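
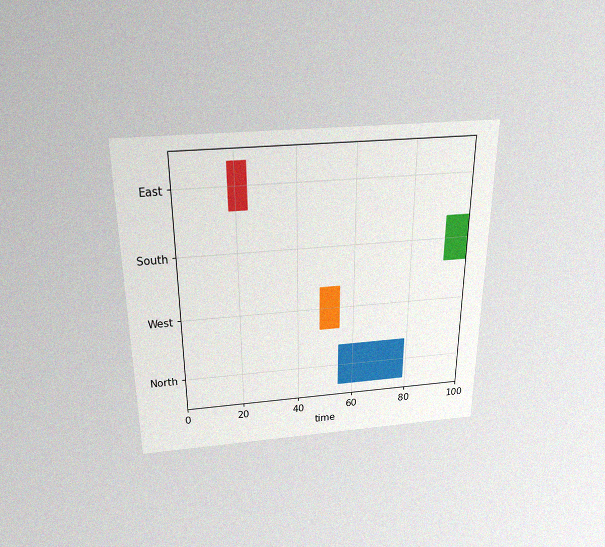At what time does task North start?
The chart is viewed slightly from above, with some photo noise. The North bar begins at t=55.

55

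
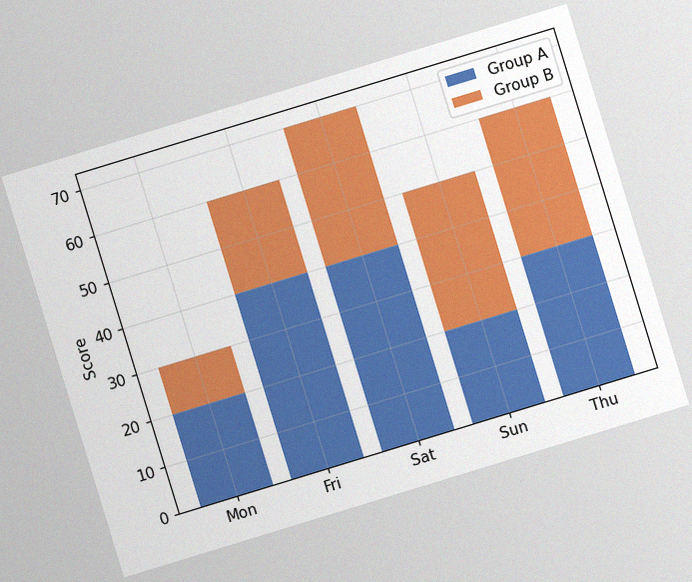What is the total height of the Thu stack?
60

The chart is tilted about 17° counter-clockwise, with some photo noise. The Thu stack's top reaches 60 on the y-axis.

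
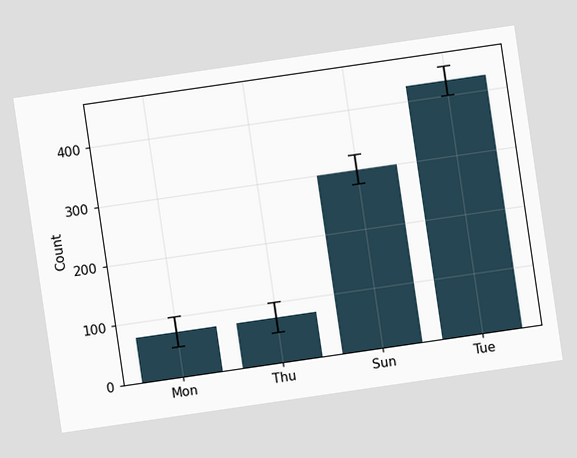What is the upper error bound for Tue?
The chart is tilted about 8° counter-clockwise. The Tue bar's upper whisker reaches 450.

450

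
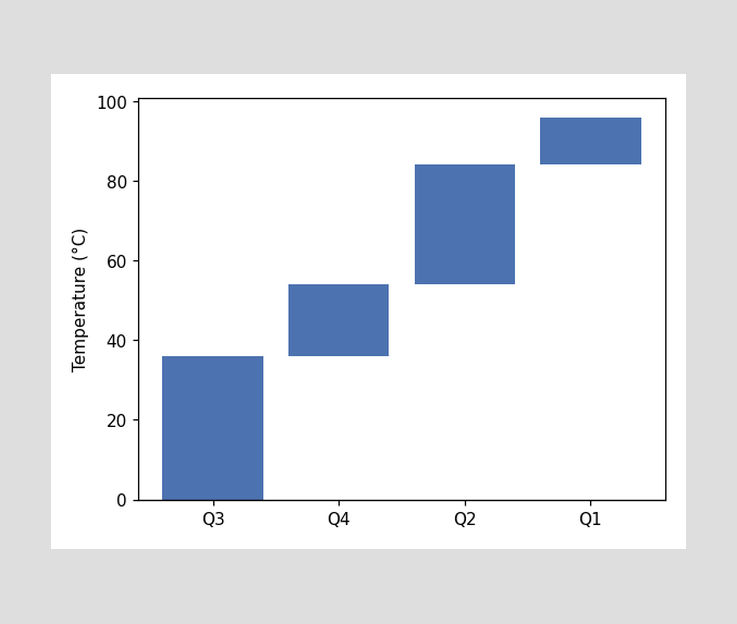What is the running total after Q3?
36°C

After Q3 the running total reaches 36°C.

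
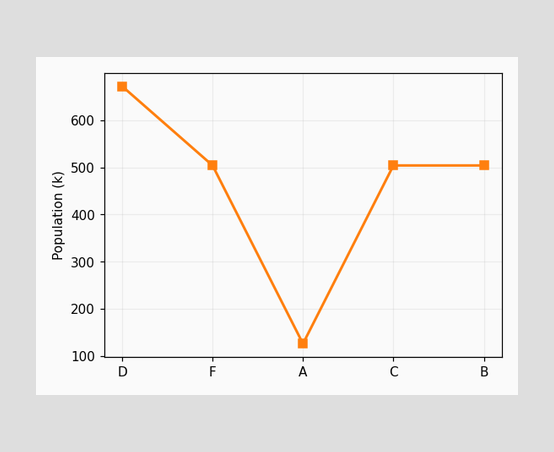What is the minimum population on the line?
126k

The lowest point is at A, and reading across to the y-axis gives 126k.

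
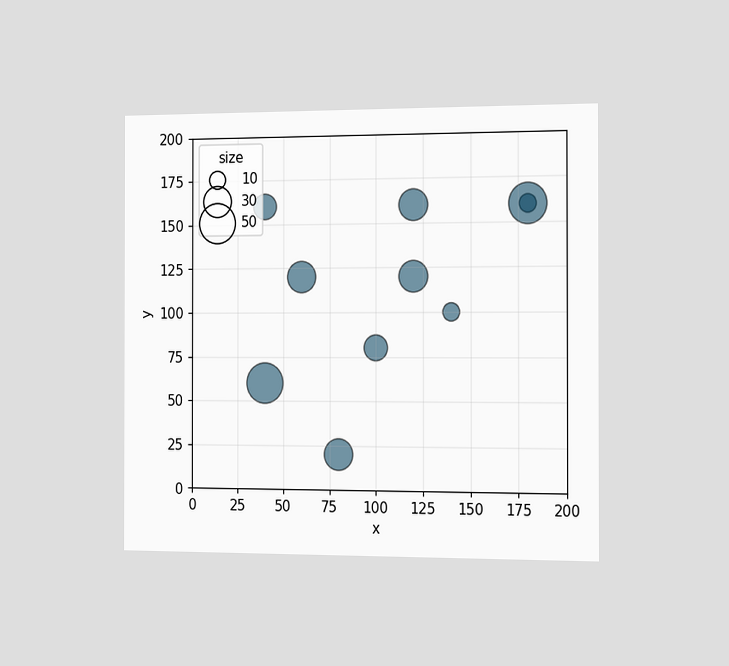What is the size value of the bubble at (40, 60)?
50

The chart is viewed slightly from the right. Matching the bubble at (40, 60) against the size legend gives 50.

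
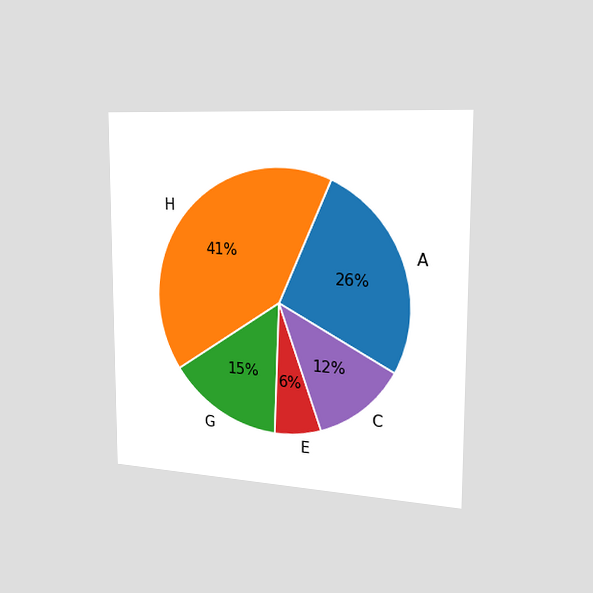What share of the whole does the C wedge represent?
12%

The chart is viewed slightly from the right. The C slice takes up 12% of the pie.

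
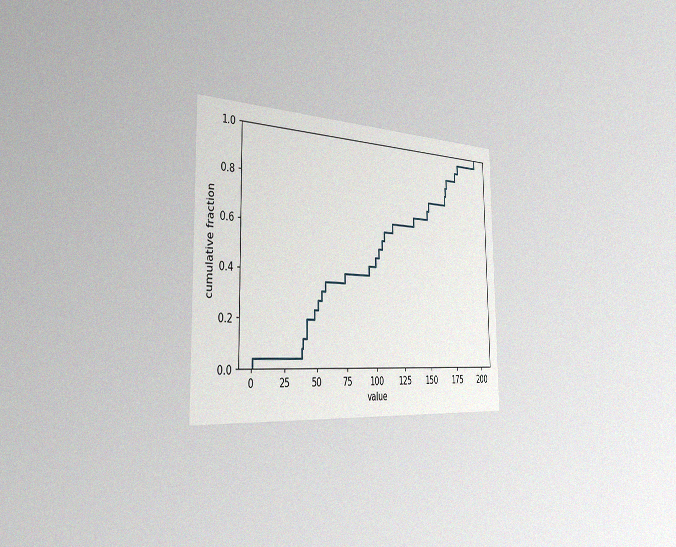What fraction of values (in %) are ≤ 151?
The chart is viewed slightly from the left, with some photo noise. At x=151 the ECDF step is at 76%.

76%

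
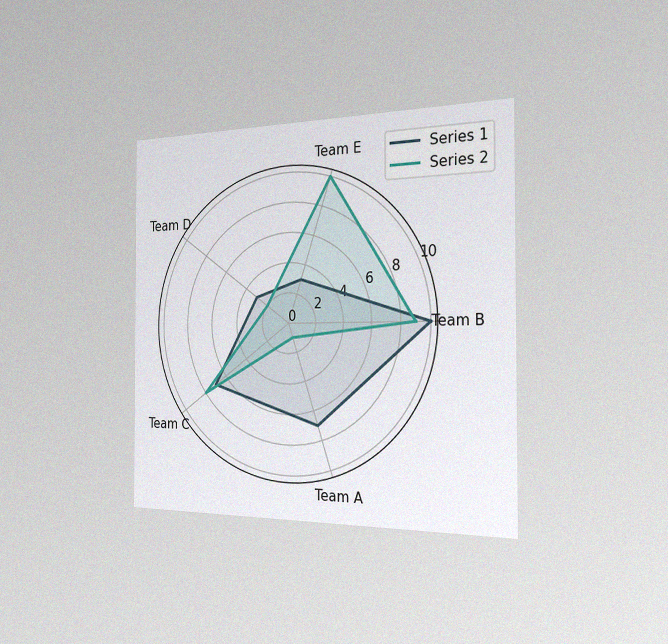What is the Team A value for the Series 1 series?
The chart is viewed slightly from the right, with some photo noise. On the Team A axis, Series 1 reaches 7.

7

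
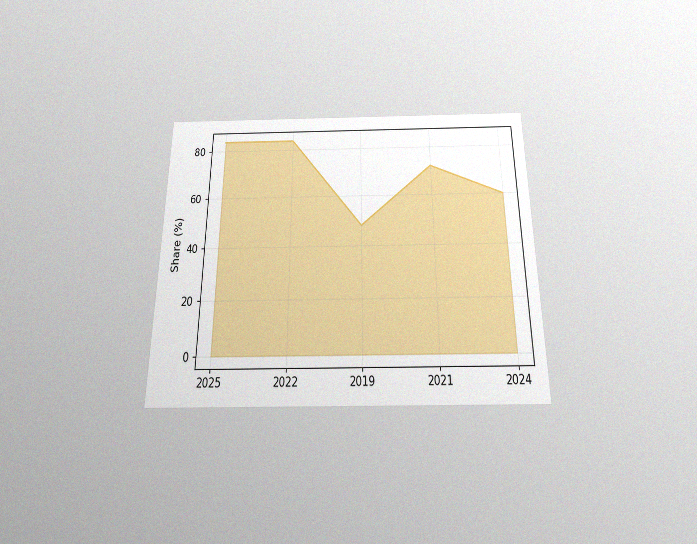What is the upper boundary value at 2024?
60%

The chart is viewed slightly from below, with some photo noise. At 2024 the upper boundary is at 60%.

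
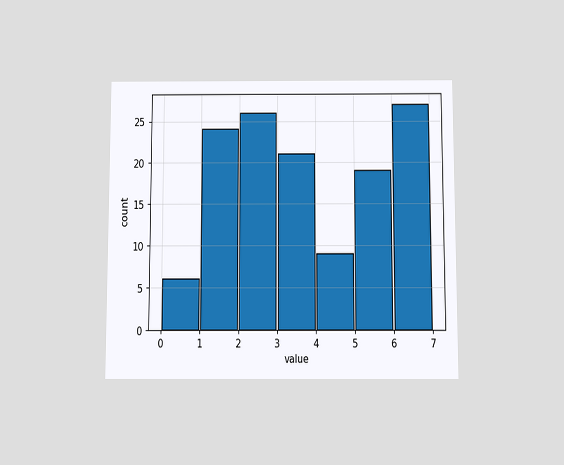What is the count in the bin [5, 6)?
19

The chart is viewed slightly from below. The [5, 6) bin has height 19.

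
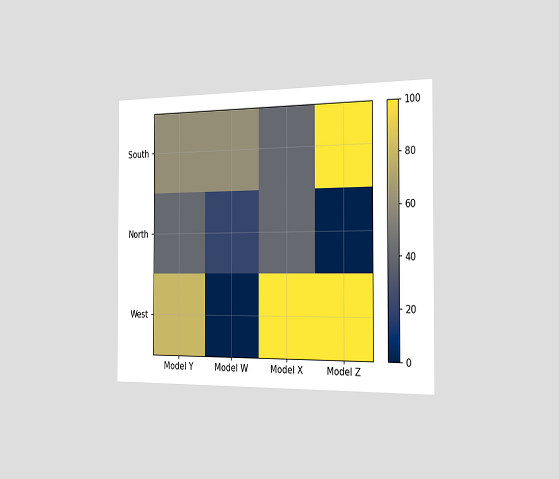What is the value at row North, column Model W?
20

The chart is viewed slightly from the right. Matching cell (North, Model W) against the colorbar gives 20.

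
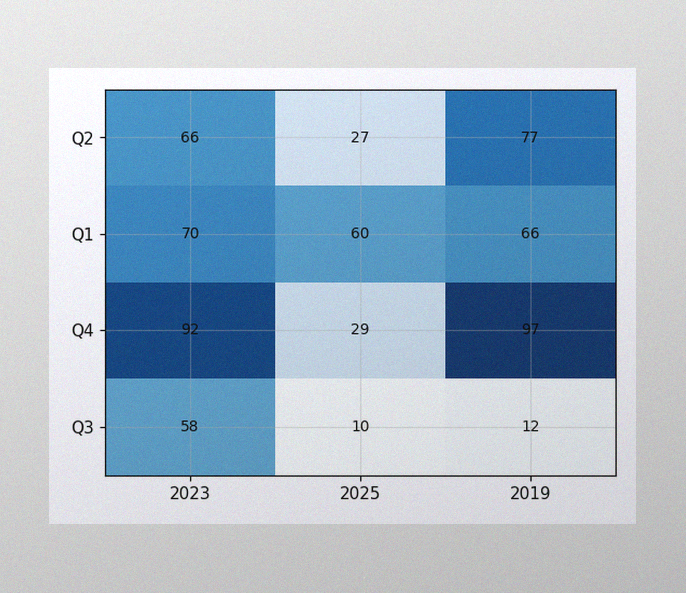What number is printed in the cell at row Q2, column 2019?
The image has some photo noise and uneven lighting. The (Q2, 2019) cell reads 77.

77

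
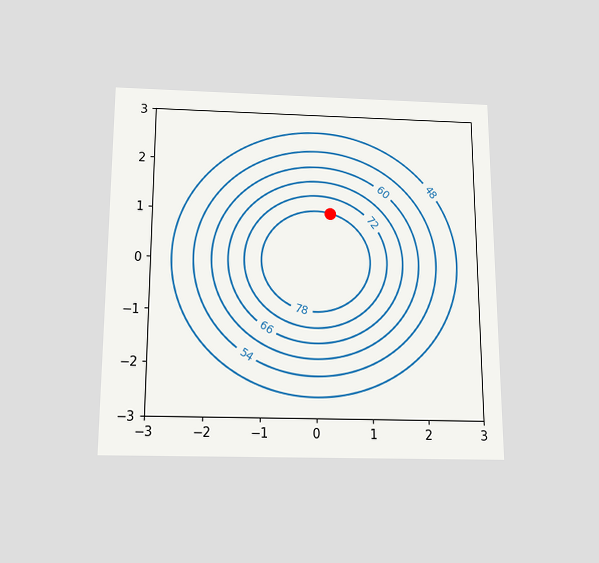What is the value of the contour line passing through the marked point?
78

The chart is viewed slightly from below. The marked point sits on the contour labelled 78.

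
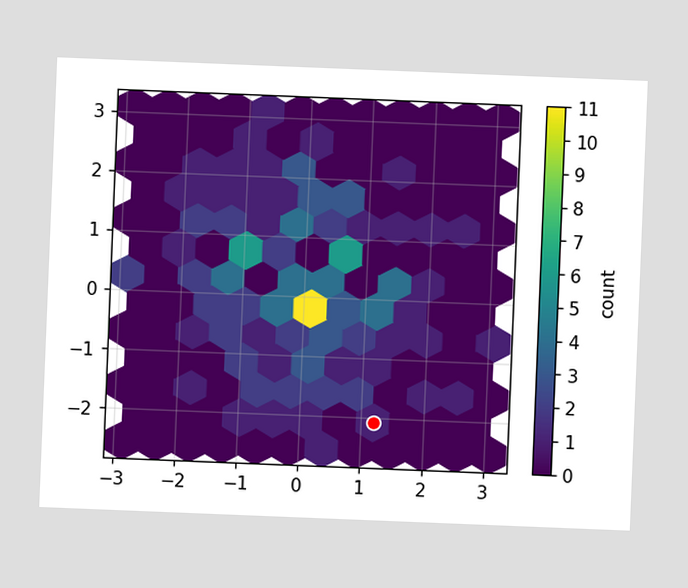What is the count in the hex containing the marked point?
1

The chart is tilted about 2° clockwise. The marked hex reads 1 on the colorbar.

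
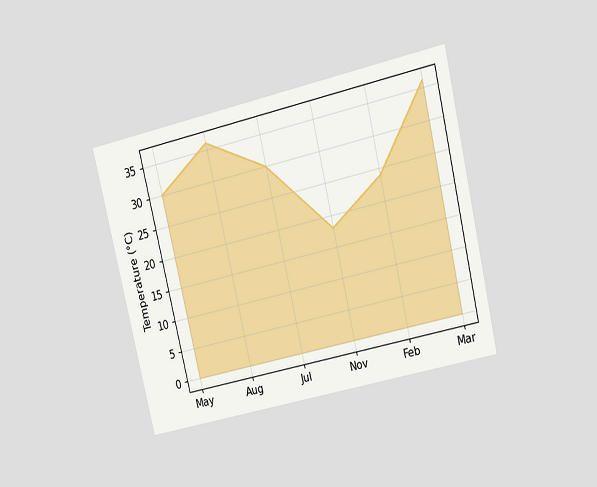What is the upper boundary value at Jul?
The chart is tilted about 13° counter-clockwise and viewed at a slight angle. At Jul the upper boundary is at 30°C.

30°C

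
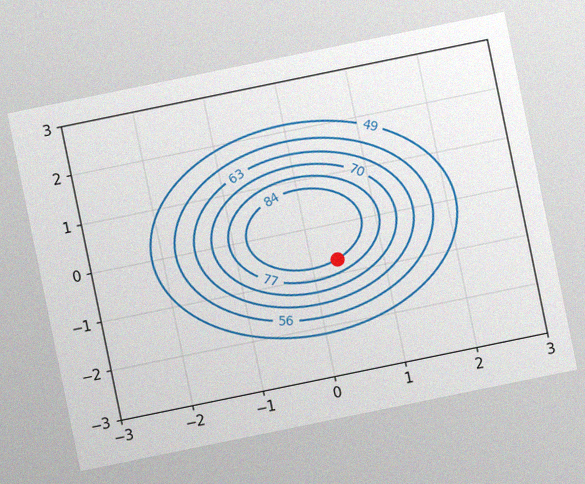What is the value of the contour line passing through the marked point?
84

The chart is tilted about 12° counter-clockwise, with some photo noise. The marked point sits on the contour labelled 84.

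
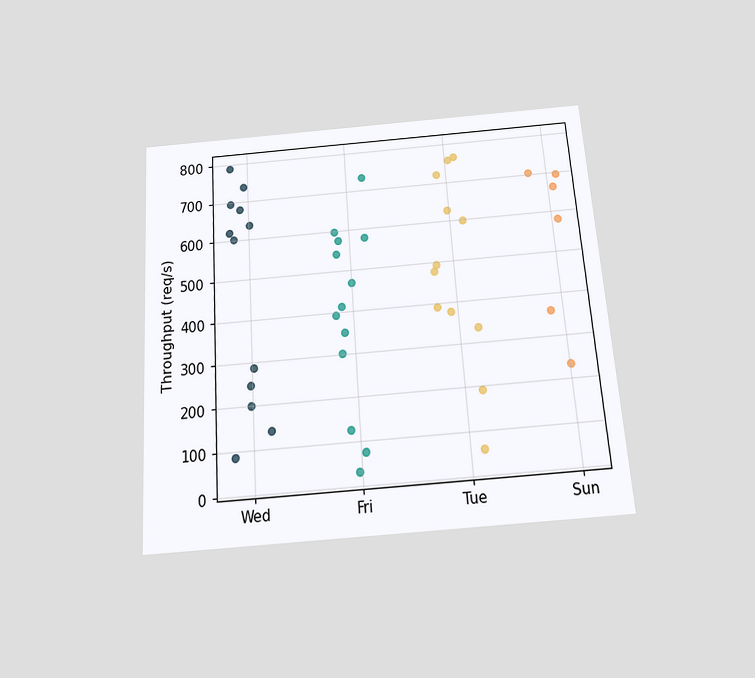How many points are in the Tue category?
The chart is tilted about 4° counter-clockwise and viewed slightly from below. Counting the markers in the Tue column gives 12.

12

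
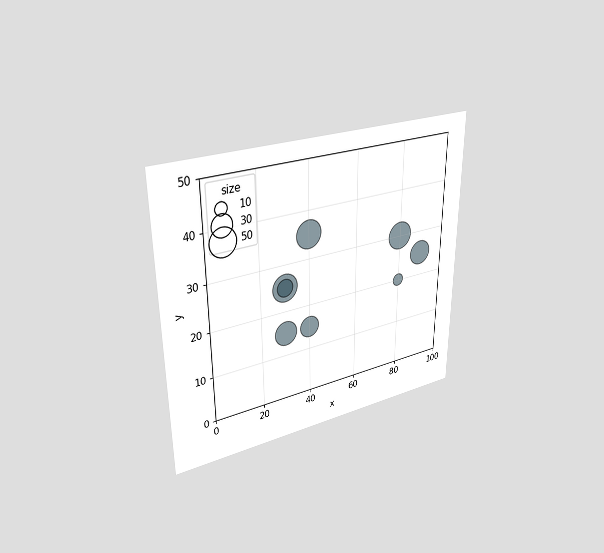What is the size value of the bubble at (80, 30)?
50

The chart is viewed at a slight angle. Matching the bubble at (80, 30) against the size legend gives 50.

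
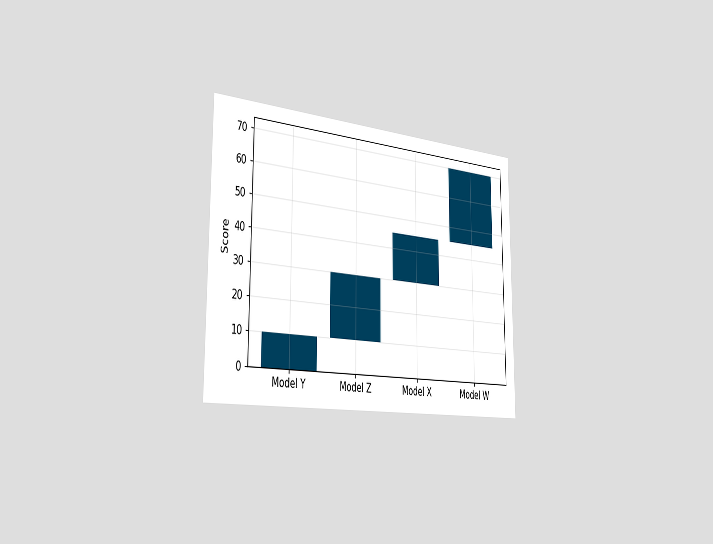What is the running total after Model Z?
30

The chart is viewed slightly from the left. After Model Z the running total reaches 30.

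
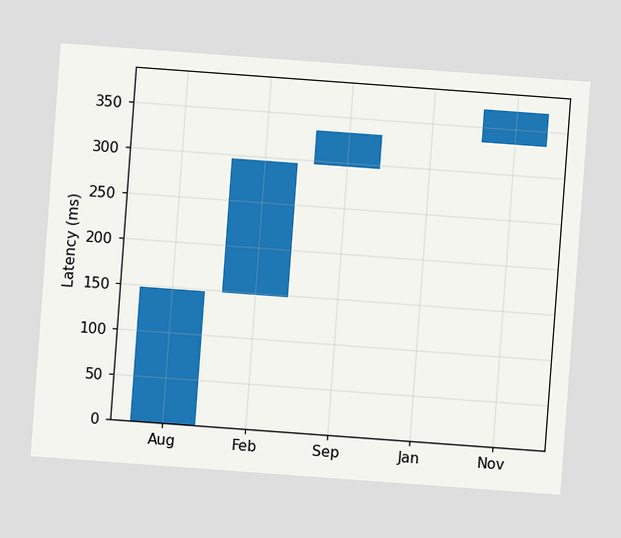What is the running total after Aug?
148ms

The chart is tilted about 4° clockwise. After Aug the running total reaches 148ms.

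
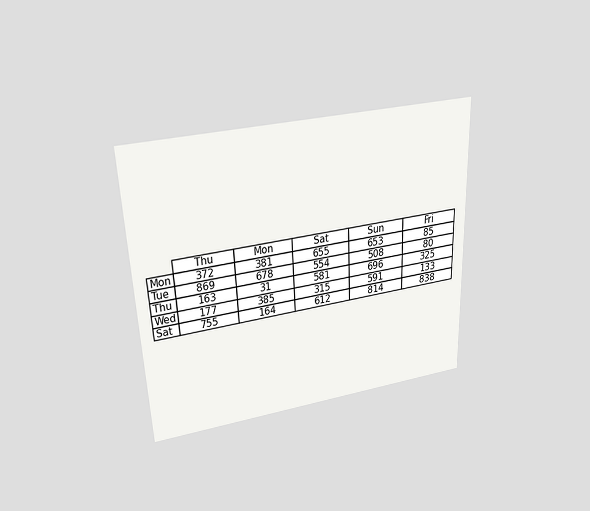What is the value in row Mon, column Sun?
653

The chart is tilted about 2° counter-clockwise and viewed slightly from above. The (Mon, Sun) cell reads 653.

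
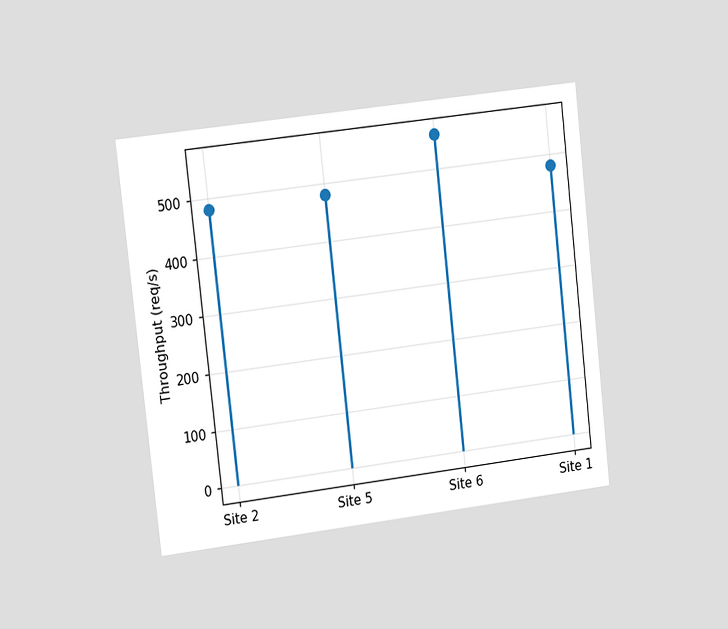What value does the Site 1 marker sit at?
480req/s

The chart is tilted about 6° counter-clockwise and viewed slightly from the left. The Site 1 marker sits at 480req/s.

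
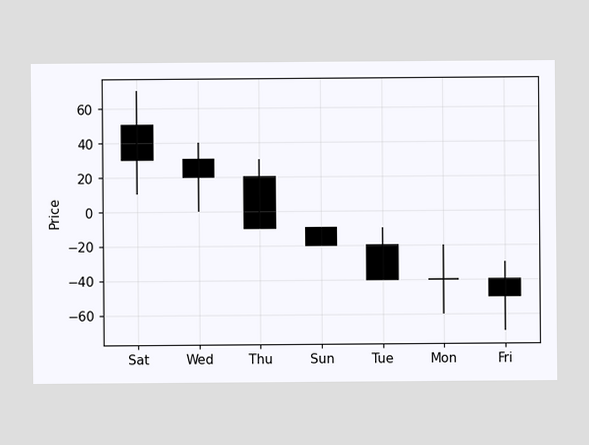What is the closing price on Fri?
The Fri candle closes at -50.

-50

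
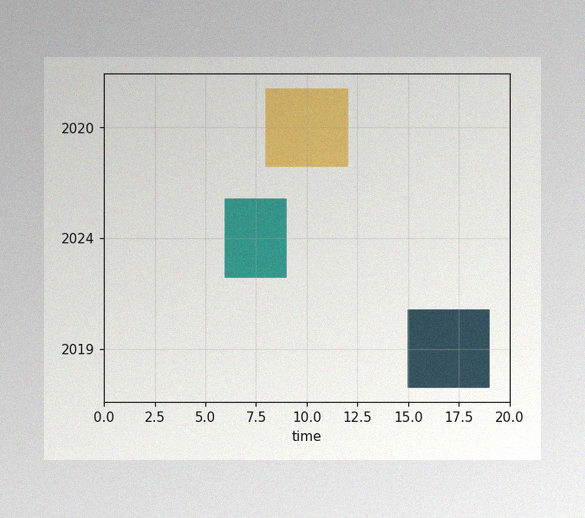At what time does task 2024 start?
6

The image has some photo noise and uneven lighting. The 2024 bar begins at t=6.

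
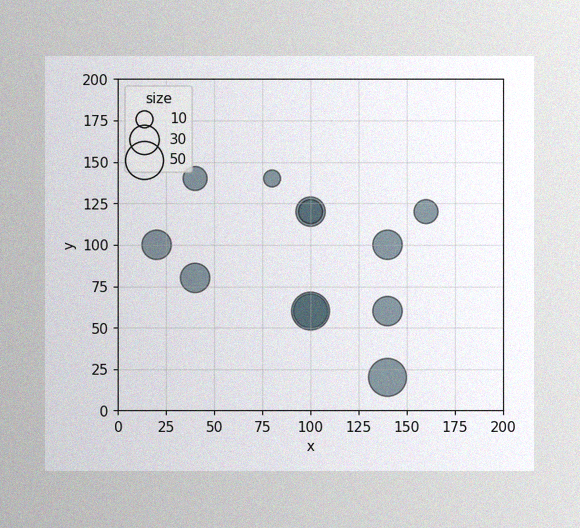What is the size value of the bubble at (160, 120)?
20

The image has some photo noise and uneven lighting. Matching the bubble at (160, 120) against the size legend gives 20.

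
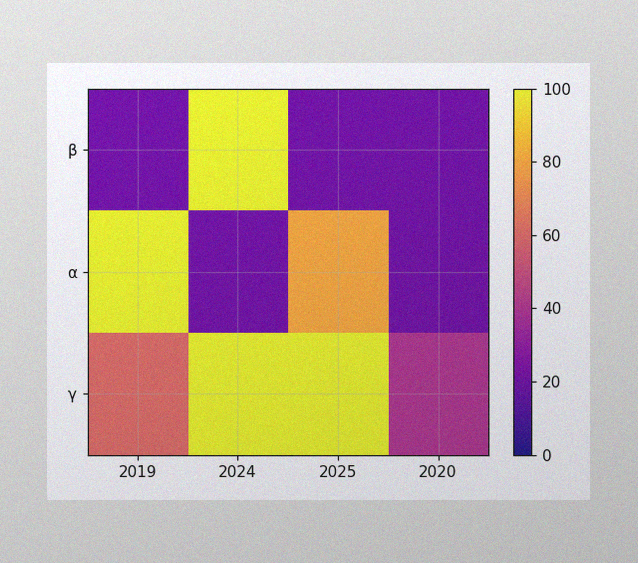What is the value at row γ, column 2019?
60

The image has some photo noise and uneven lighting. Matching cell (γ, 2019) against the colorbar gives 60.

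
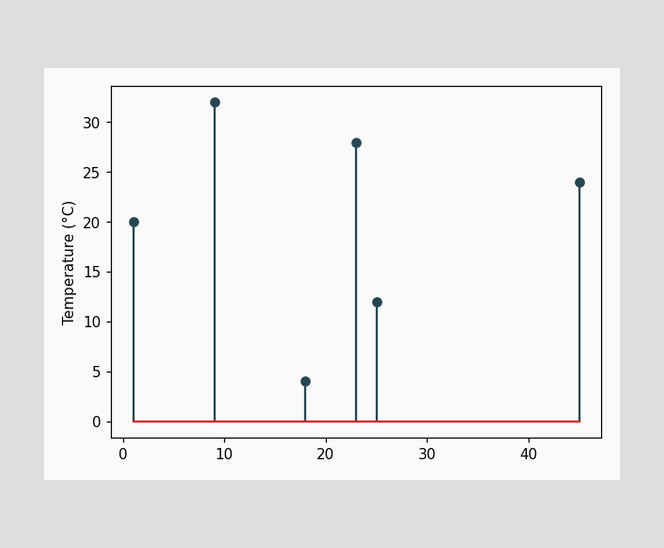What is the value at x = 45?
The stem at x=45 reaches 24°C.

24°C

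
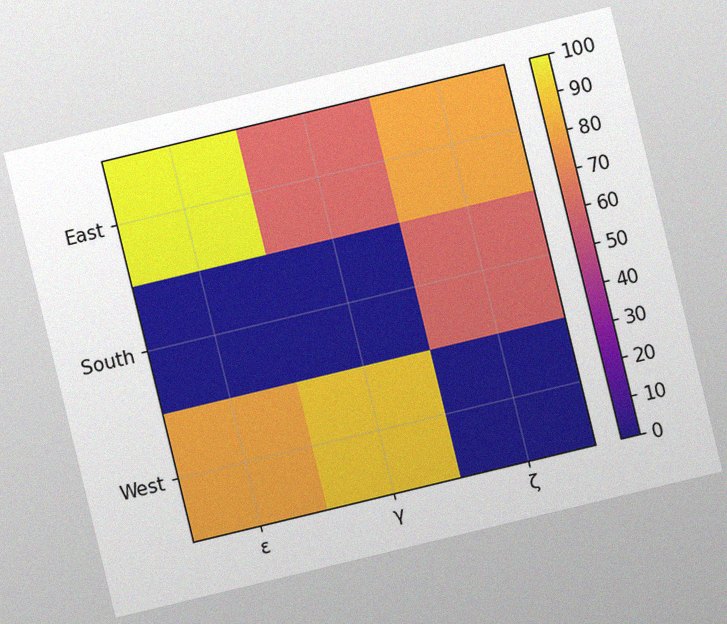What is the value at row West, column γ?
The chart is tilted about 14° counter-clockwise, with some photo noise. Matching cell (West, γ) against the colorbar gives 90.

90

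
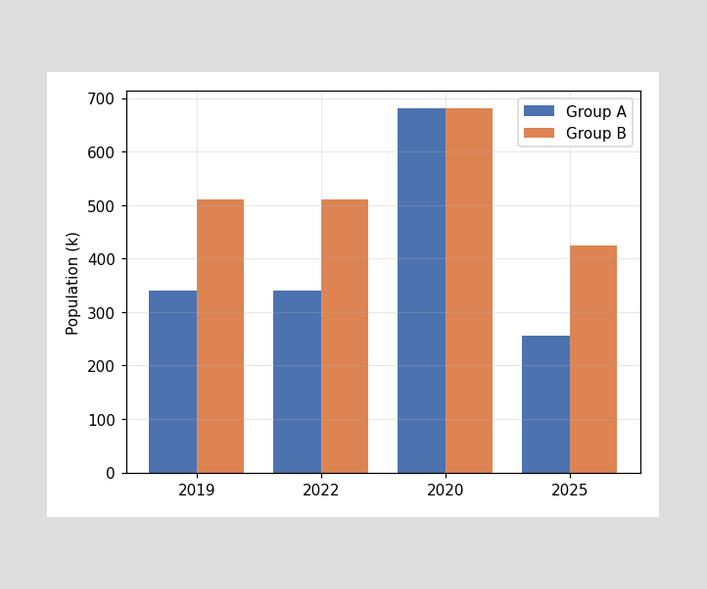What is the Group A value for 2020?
680k

The Group A bar at 2020 reaches 680k on the y-axis.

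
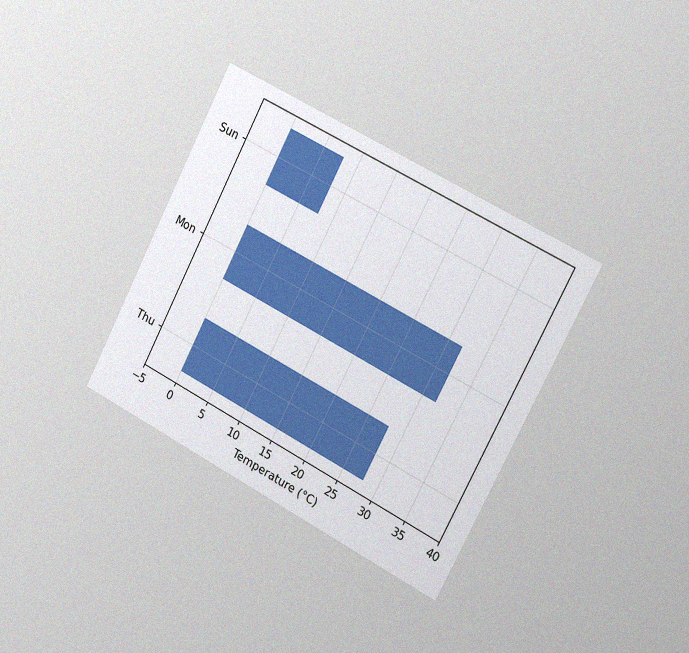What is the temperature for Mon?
The chart is tilted about 27° clockwise and viewed slightly from the right, with some photo noise. Reading along the chart's x-axis, the Mon bar reaches 32°C.

32°C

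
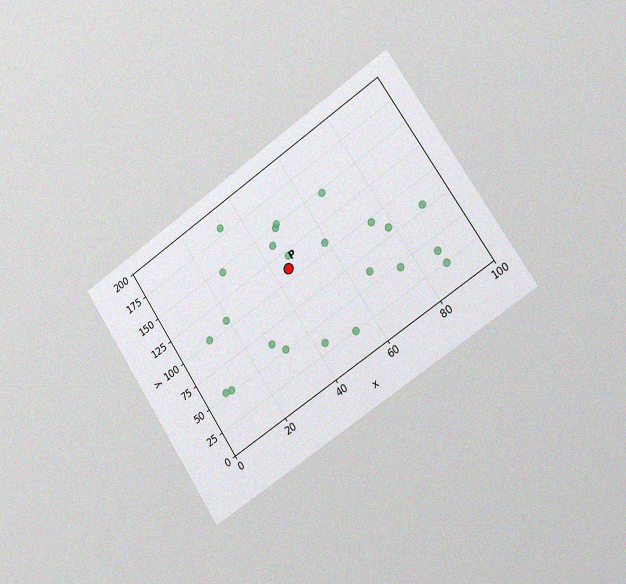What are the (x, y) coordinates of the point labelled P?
The chart is tilted about 33° counter-clockwise and viewed slightly from the right, with some photo noise. Following the gridlines from P to each axis, P sits at (45, 110).

(45, 110)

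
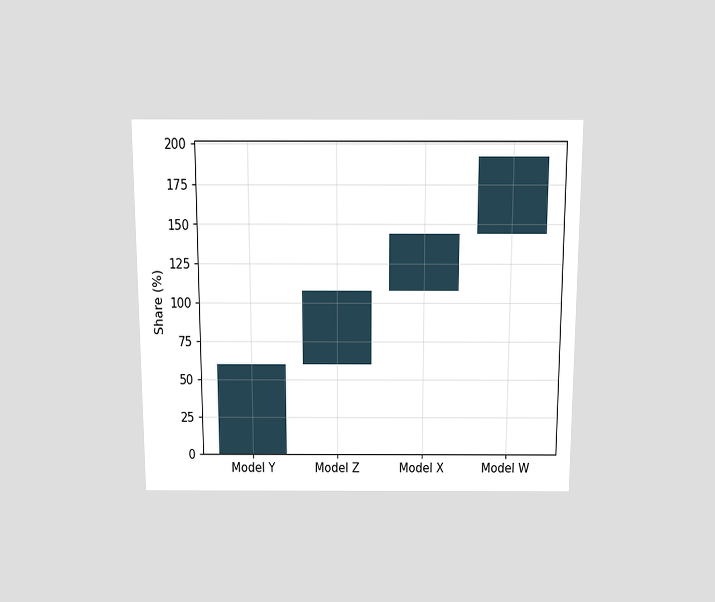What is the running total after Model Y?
60%

The chart is viewed slightly from above. After Model Y the running total reaches 60%.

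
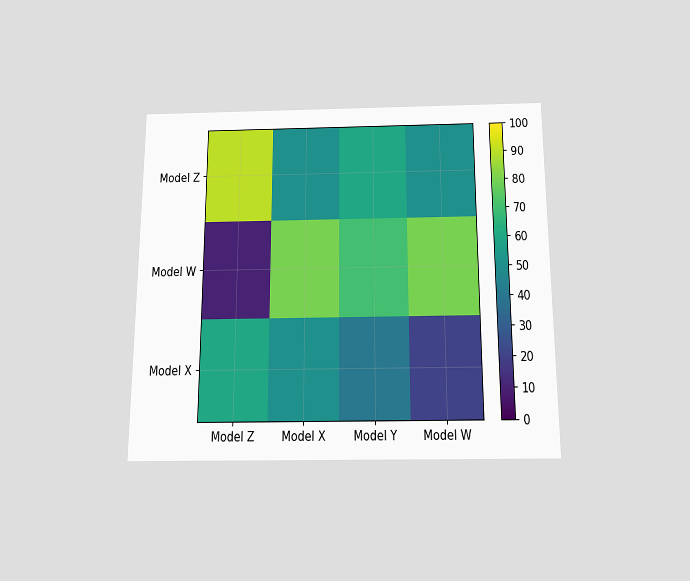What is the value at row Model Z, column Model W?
The chart is viewed slightly from below. Matching cell (Model Z, Model W) against the colorbar gives 50.

50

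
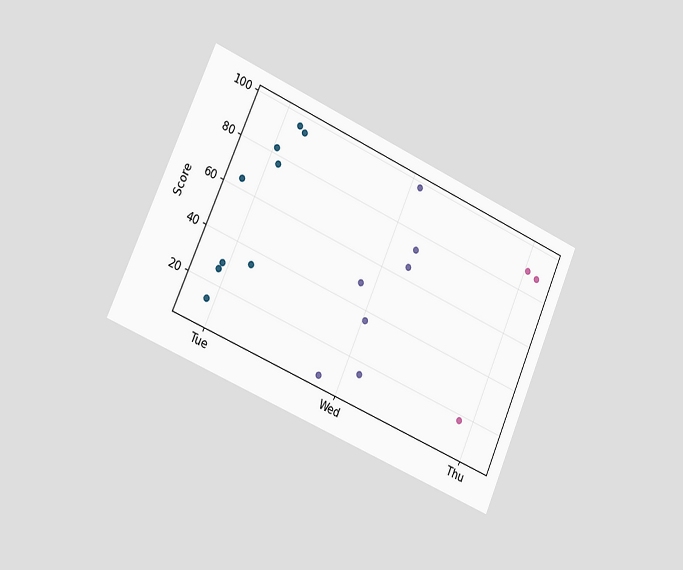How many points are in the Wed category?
The chart is tilted about 24° clockwise and viewed slightly from the left. Counting the markers in the Wed column gives 7.

7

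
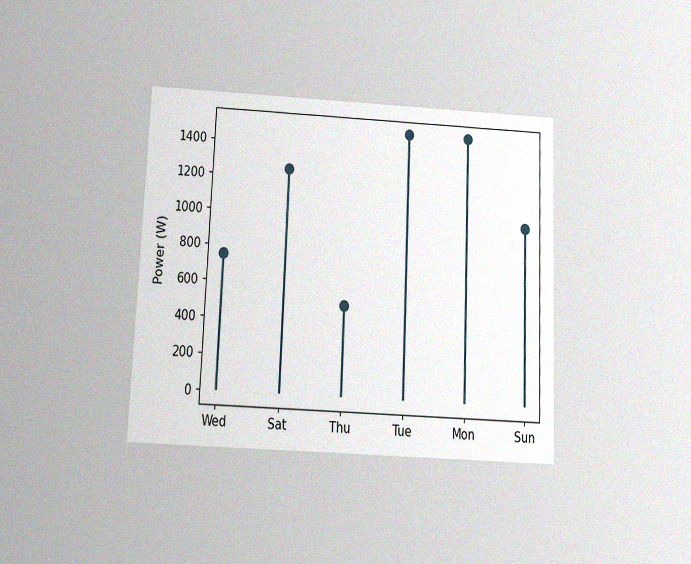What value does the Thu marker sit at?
The chart is tilted about 2° clockwise and viewed slightly from below, with some photo noise. The Thu marker sits at 500W.

500W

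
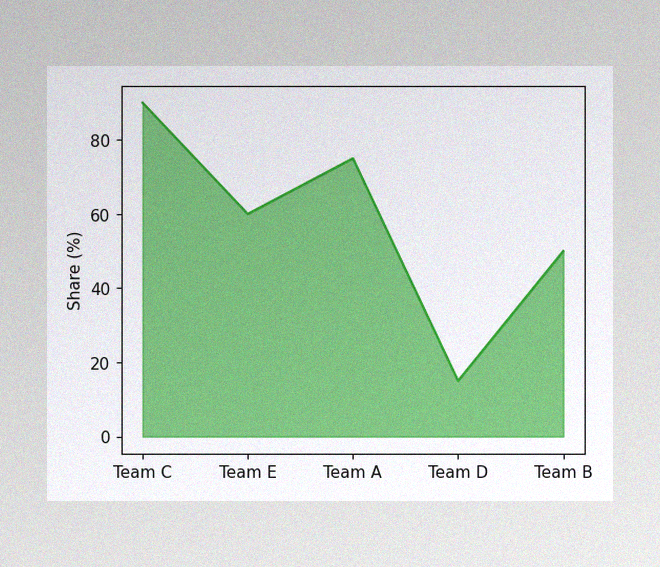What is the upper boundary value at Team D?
15%

The image has some photo noise and uneven lighting. At Team D the upper boundary is at 15%.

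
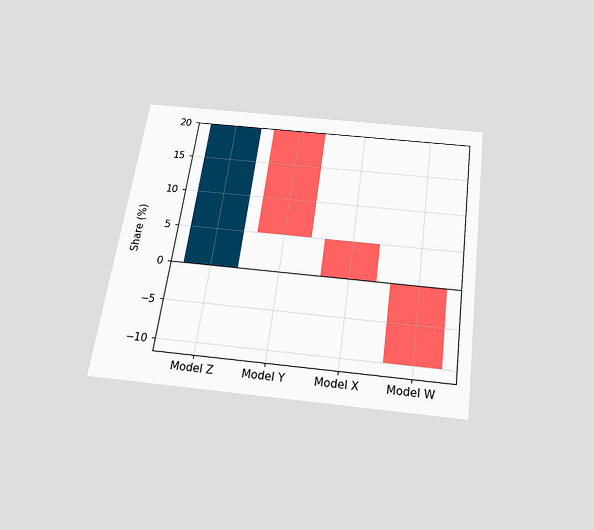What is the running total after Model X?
0%

The chart is tilted about 8° clockwise and viewed slightly from below. After Model X the running total reaches 0%.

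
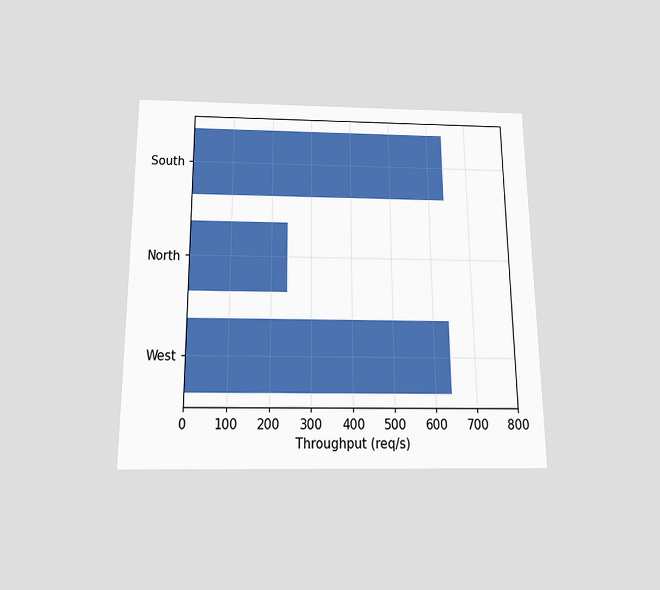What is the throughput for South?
640req/s

The chart is viewed slightly from below. Reading along the chart's x-axis, the South bar reaches 640req/s.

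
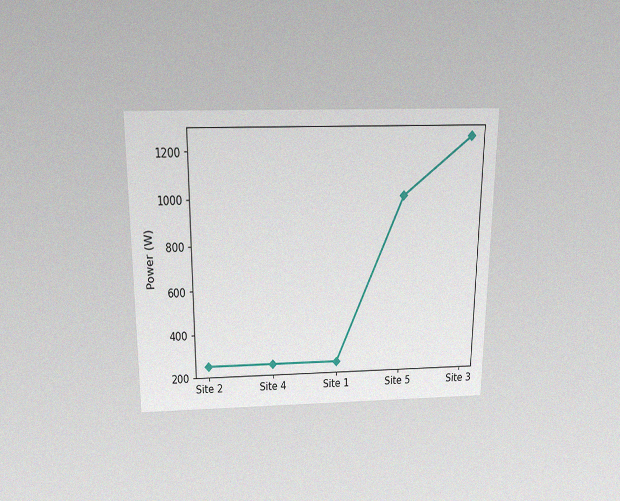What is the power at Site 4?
250W

The chart is viewed slightly from above, with some photo noise. At Site 4, the line is at 250W.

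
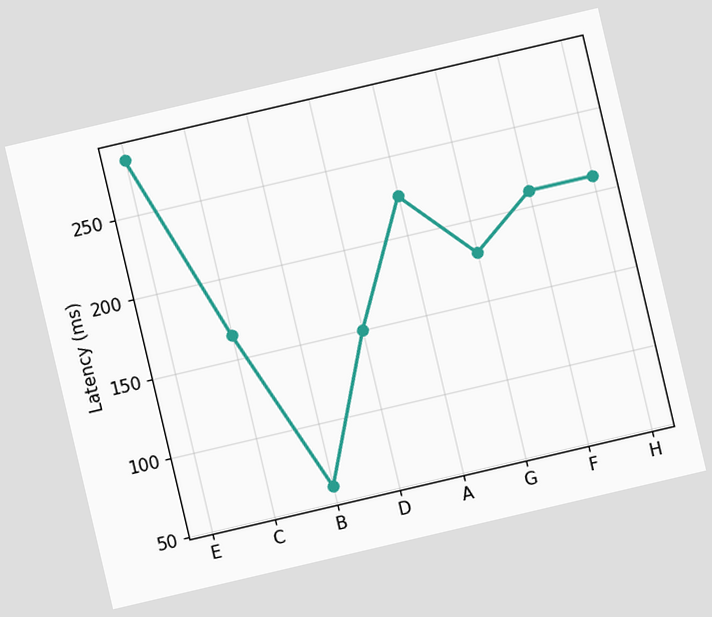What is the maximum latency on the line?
285ms

The chart is tilted about 13° counter-clockwise. The highest point is at E, and reading across to the y-axis gives 285ms.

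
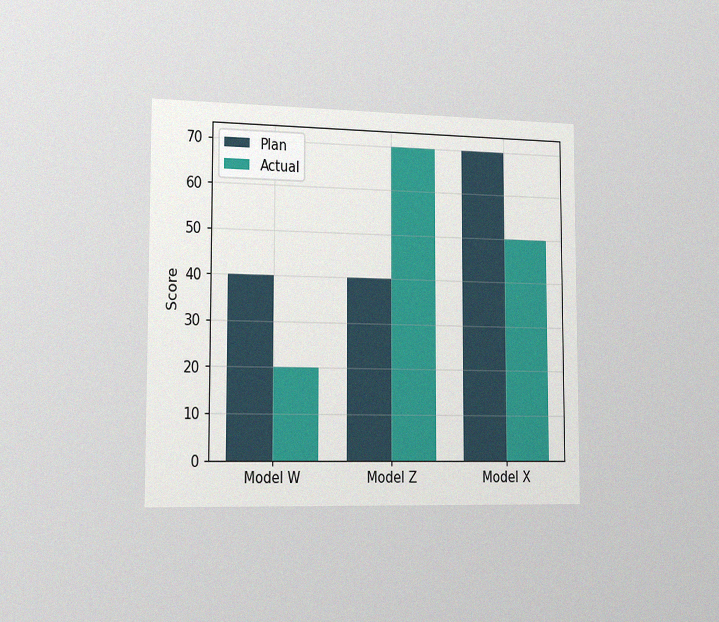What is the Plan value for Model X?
70

The chart is viewed slightly from the left, with some photo noise. The Plan bar at Model X reaches 70 on the y-axis.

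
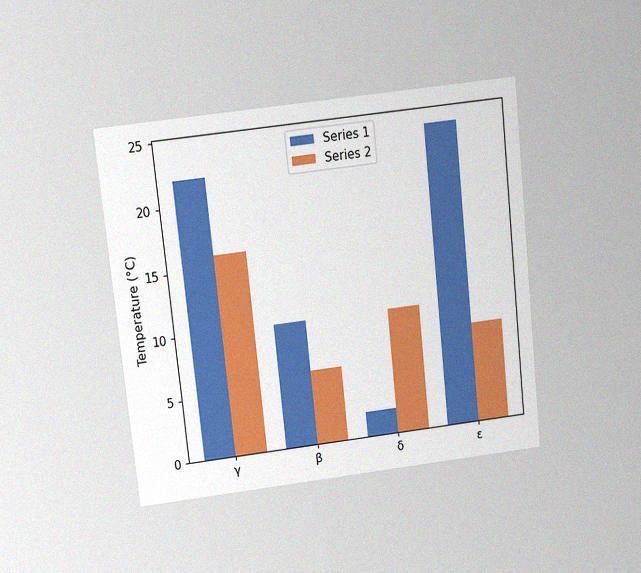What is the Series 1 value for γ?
22°C

The chart is tilted about 6° counter-clockwise and viewed slightly from above, with some photo noise. The Series 1 bar at γ reaches 22°C on the y-axis.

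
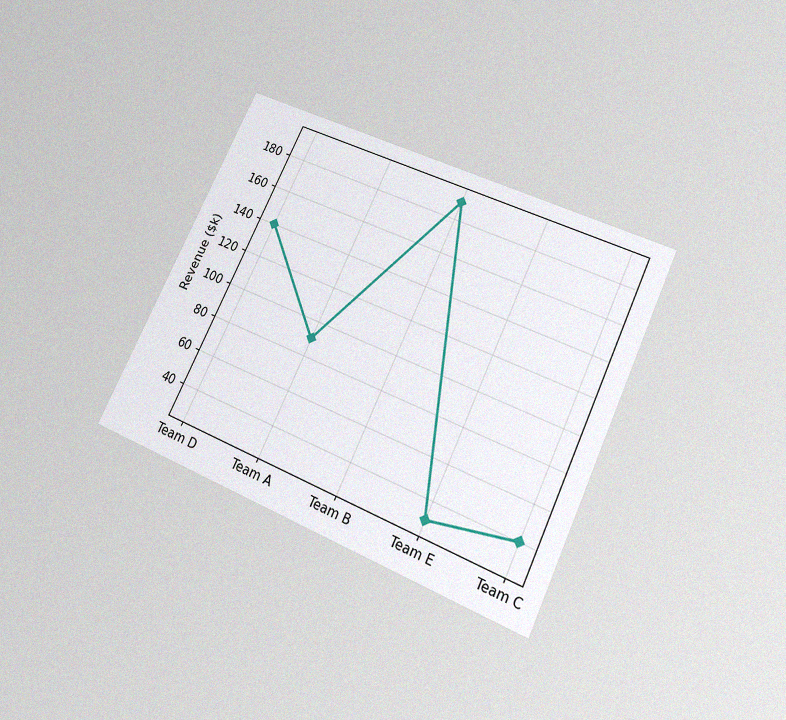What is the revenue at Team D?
The chart is tilted about 25° clockwise and viewed slightly from below, with some photo noise. At Team D, the line is at $140k.

$140k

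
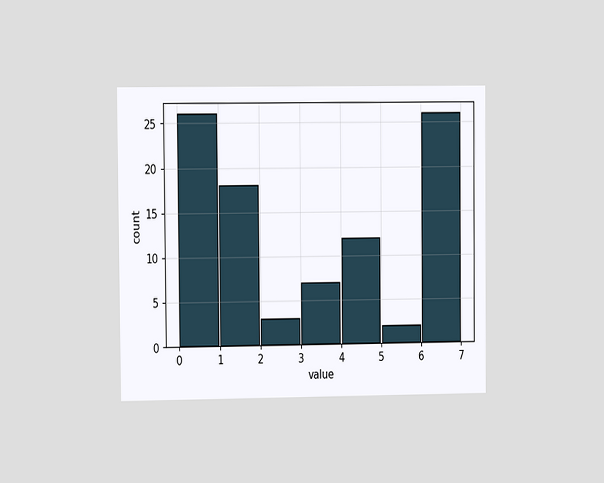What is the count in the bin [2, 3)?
3

The chart is viewed at a slight angle. The [2, 3) bin has height 3.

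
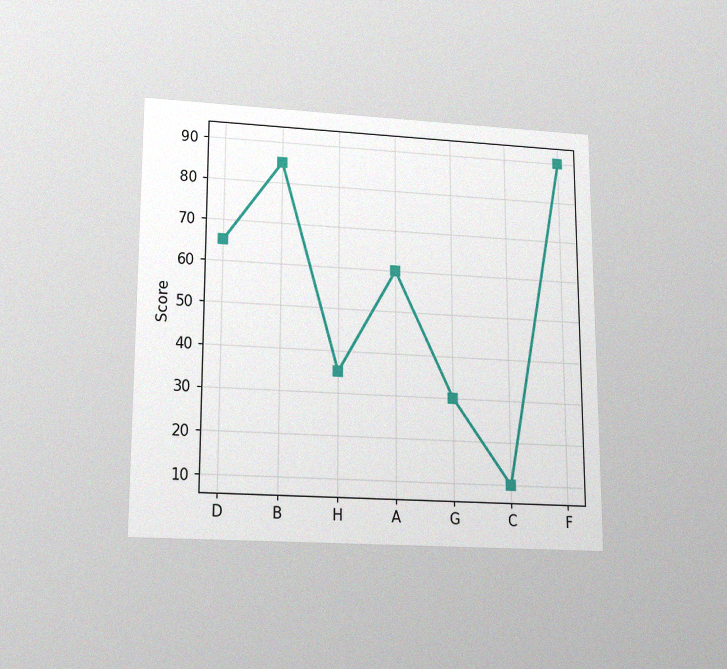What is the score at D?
65

The chart is viewed slightly from below, with some photo noise. At D, the line is at 65.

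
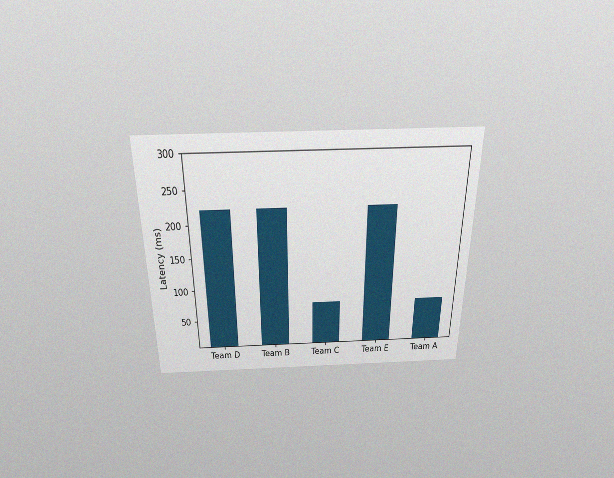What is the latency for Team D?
The chart is viewed slightly from above, with some photo noise. Reading along the chart's y-axis, the Team D bar reaches 222ms.

222ms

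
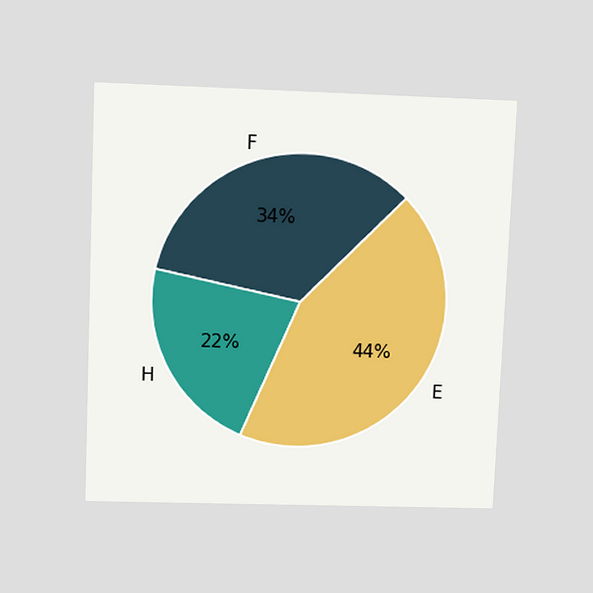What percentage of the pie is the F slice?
34%

The chart is tilted about 2° clockwise and viewed slightly from above. The F slice takes up 34% of the pie.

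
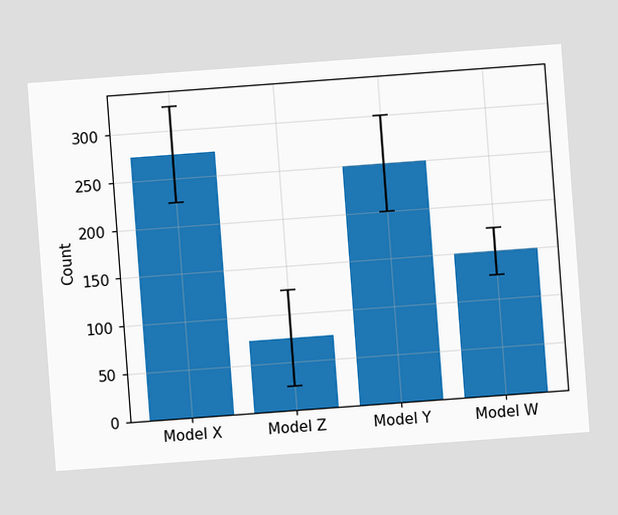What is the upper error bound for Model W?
The chart is tilted about 4° counter-clockwise. The Model W bar's upper whisker reaches 175.

175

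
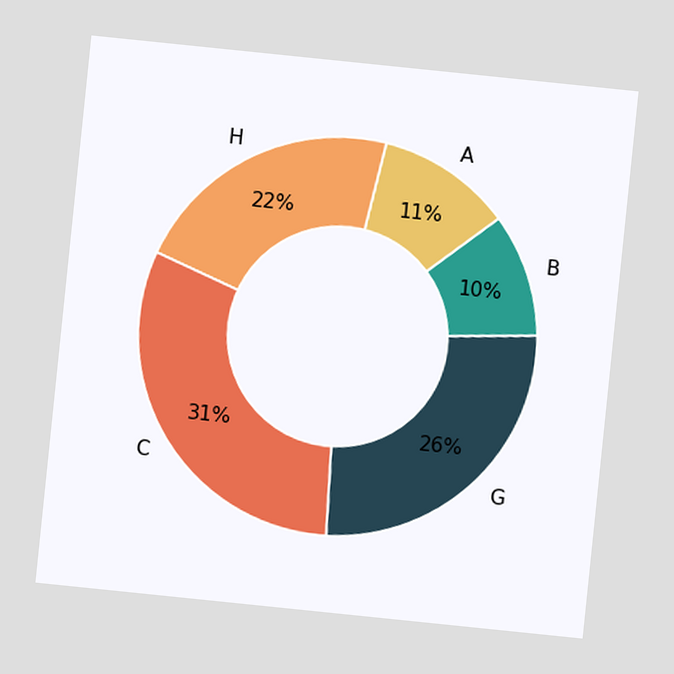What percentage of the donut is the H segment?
The chart is tilted about 6° clockwise. The H segment takes up 22% of the ring.

22%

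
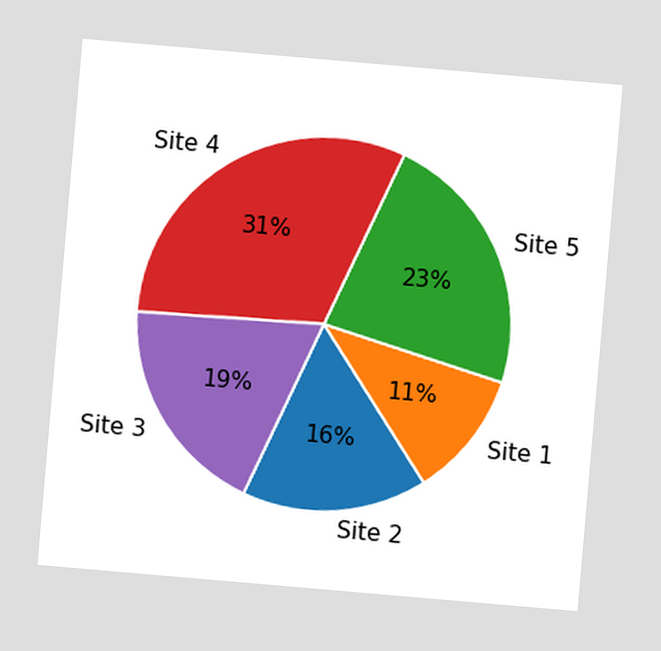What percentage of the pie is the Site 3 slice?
19%

The chart is tilted about 5° clockwise. The Site 3 slice takes up 19% of the pie.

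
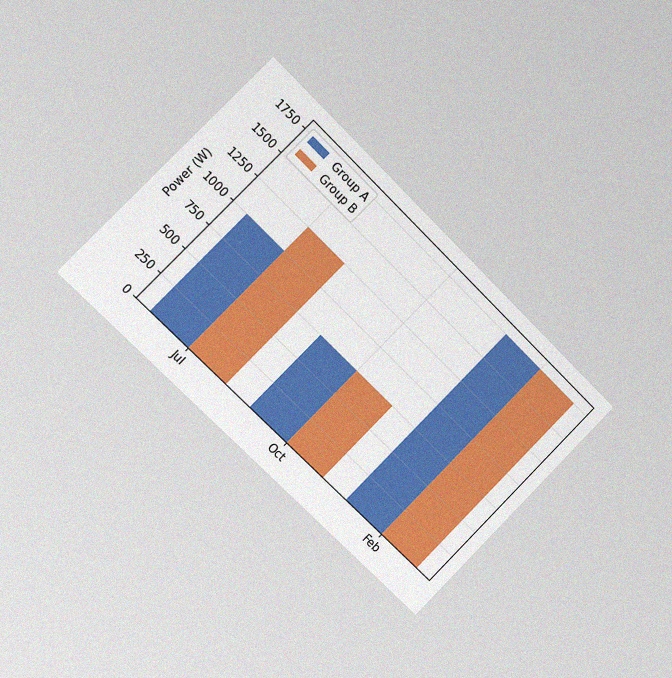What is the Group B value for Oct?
750W

The chart is tilted about 45° clockwise and viewed slightly from the left, with some photo noise. The Group B bar at Oct reaches 750W on the y-axis.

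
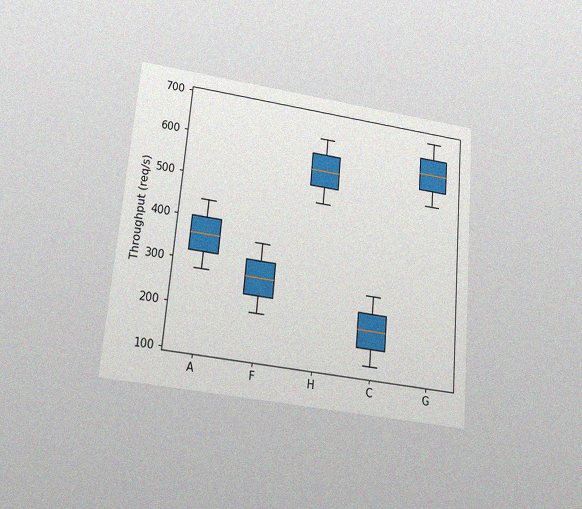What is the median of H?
The chart is tilted about 5° clockwise and viewed slightly from below, with some photo noise. The median line in the H box sits at 560req/s.

560req/s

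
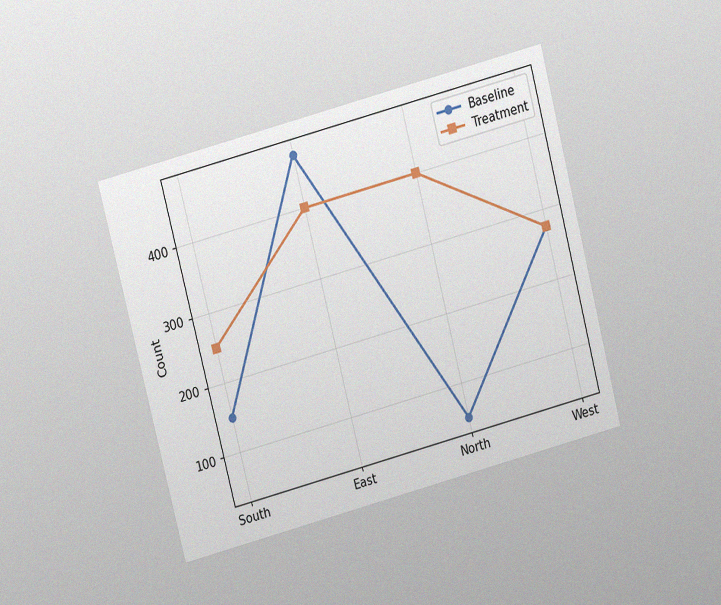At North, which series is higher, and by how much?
The chart is tilted about 15° counter-clockwise and viewed at a slight angle, with some photo noise. At North, Treatment sits above the other line by 350.

Treatment, by 350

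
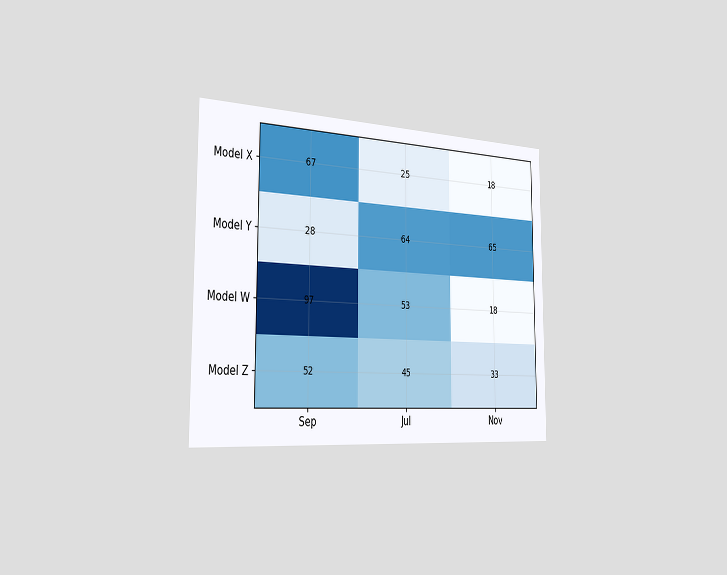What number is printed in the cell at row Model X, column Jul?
25

The chart is viewed slightly from the left. The (Model X, Jul) cell reads 25.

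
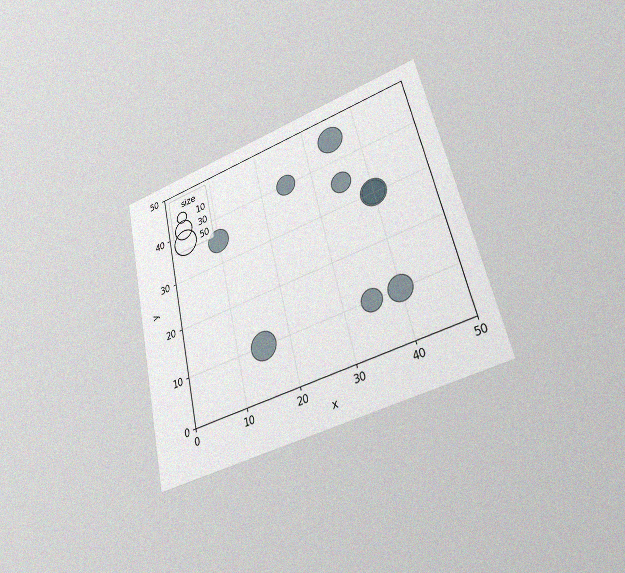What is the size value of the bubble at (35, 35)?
The chart is tilted about 13° counter-clockwise and viewed at a slight angle, with some photo noise. Matching the bubble at (35, 35) against the size legend gives 30.

30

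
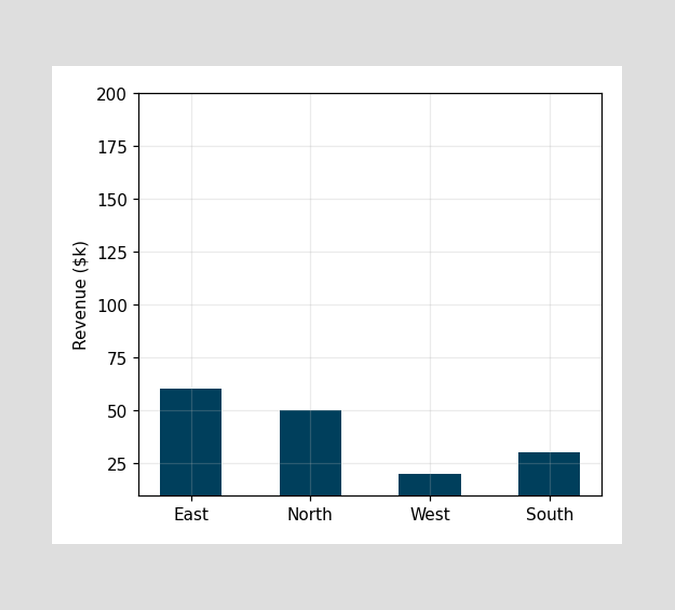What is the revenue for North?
Reading along the chart's y-axis, the North bar reaches $50k.

$50k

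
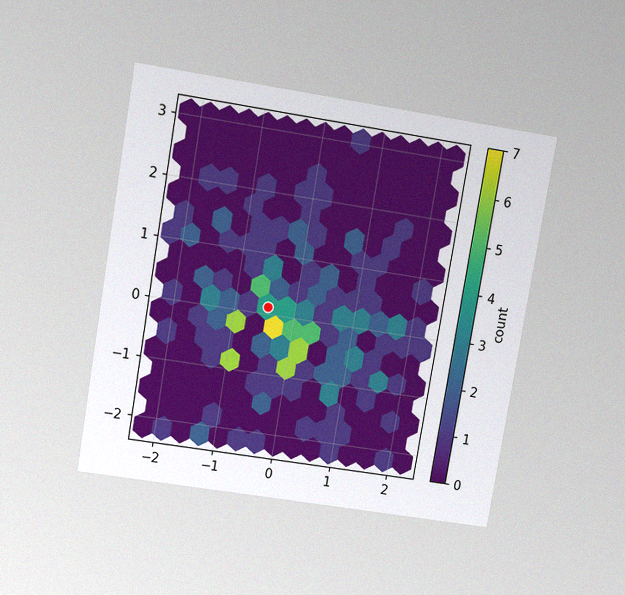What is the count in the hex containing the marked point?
4

The chart is tilted about 10° clockwise and viewed slightly from above, with some photo noise. The marked hex reads 4 on the colorbar.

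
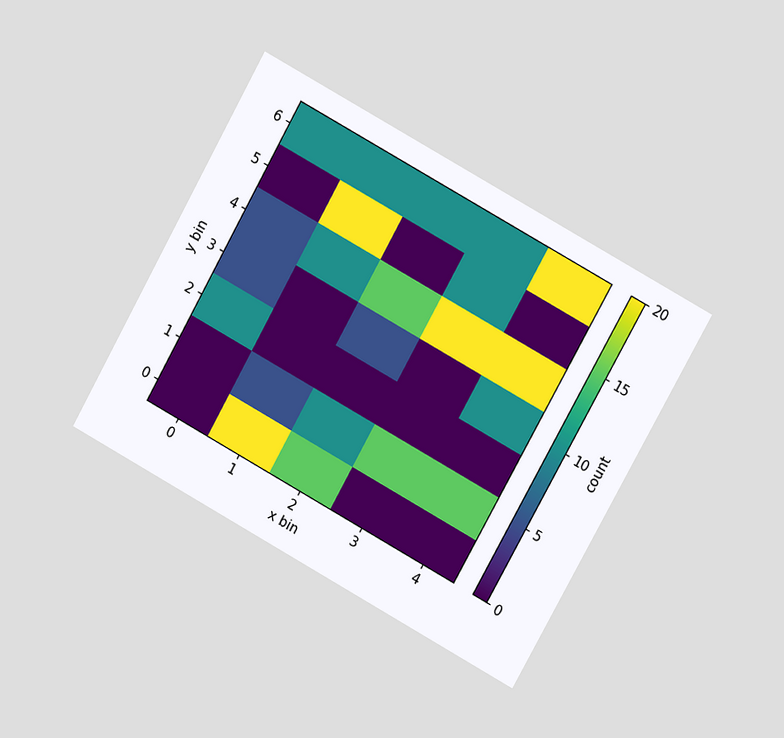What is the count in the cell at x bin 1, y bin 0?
The chart is tilted about 29° clockwise and viewed at a slight angle. Matching the cell (1, 0) against the colorbar gives 20.

20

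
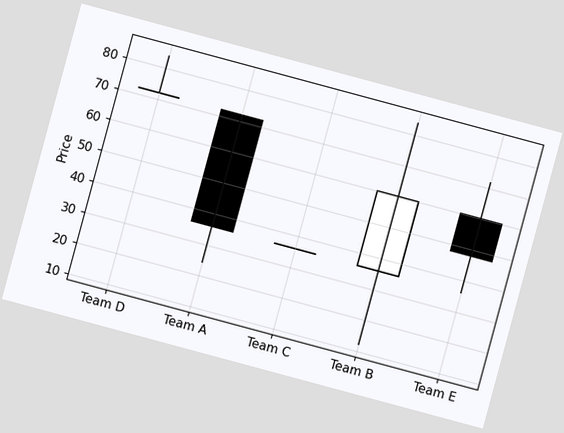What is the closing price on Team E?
48

The chart is tilted about 15° clockwise. The Team E candle closes at 48.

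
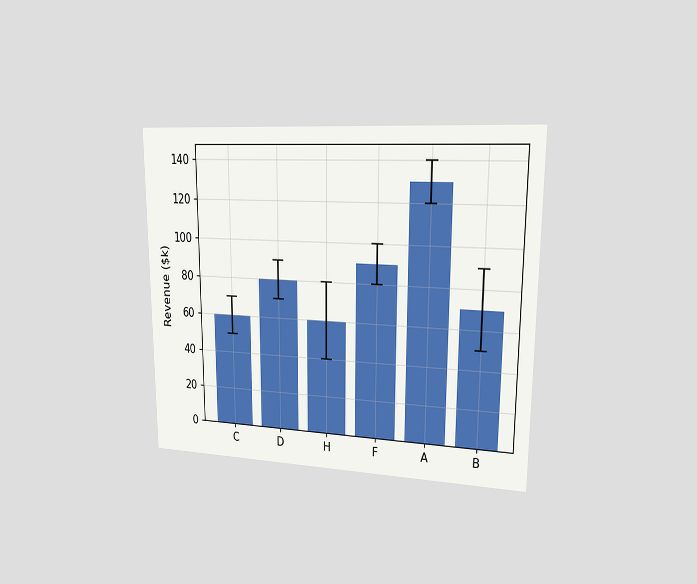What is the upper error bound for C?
The chart is viewed slightly from the right. The C bar's upper whisker reaches $70k.

$70k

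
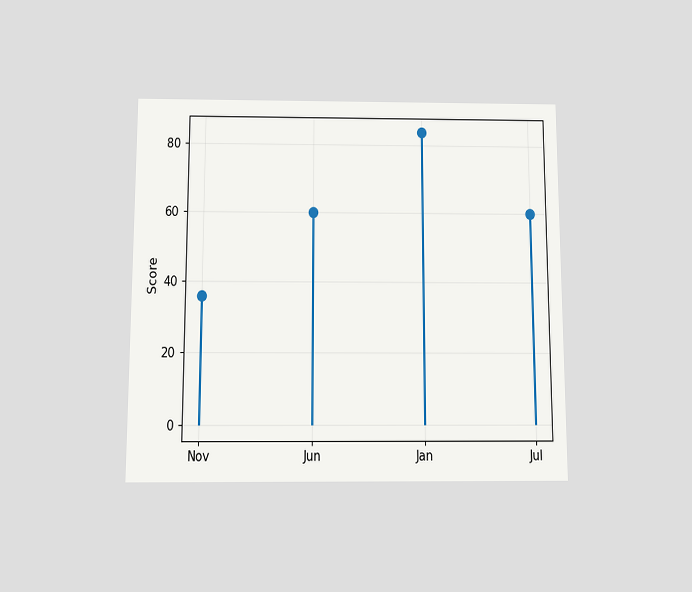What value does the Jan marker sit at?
84

The chart is viewed slightly from below. The Jan marker sits at 84.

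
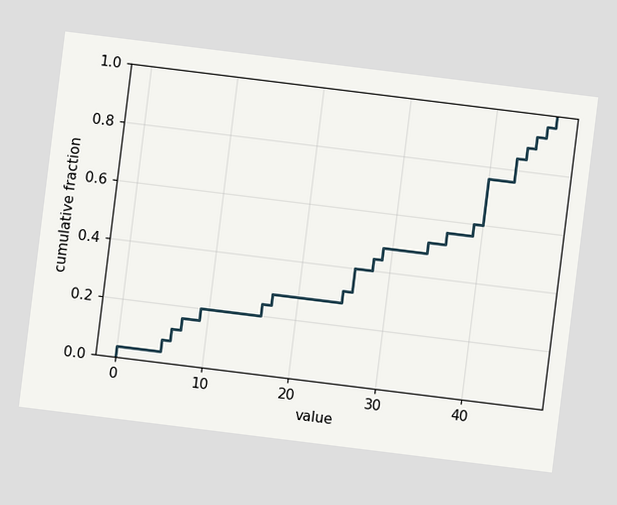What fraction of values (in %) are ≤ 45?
92%

The chart is tilted about 7° clockwise. At x=45 the ECDF step is at 92%.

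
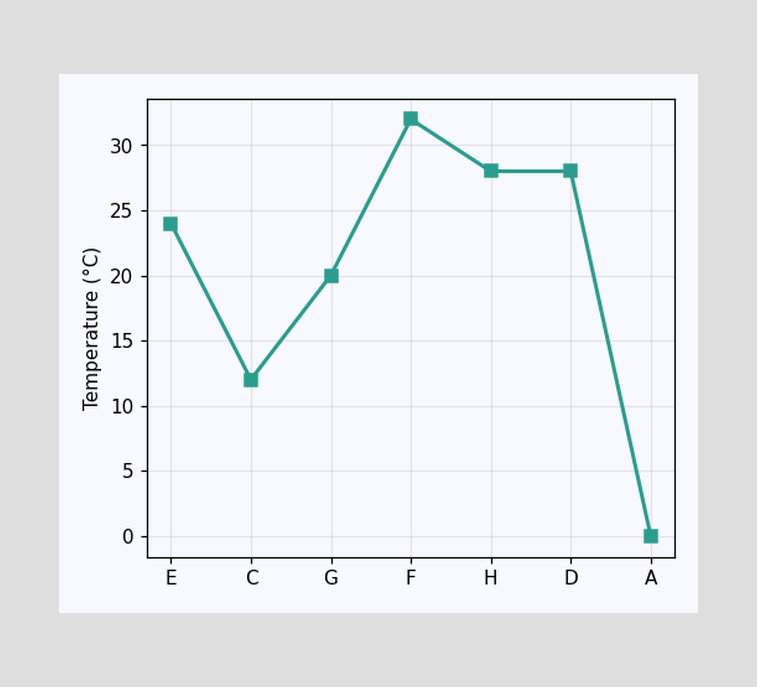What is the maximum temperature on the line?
The highest point is at F, and reading across to the y-axis gives 32°C.

32°C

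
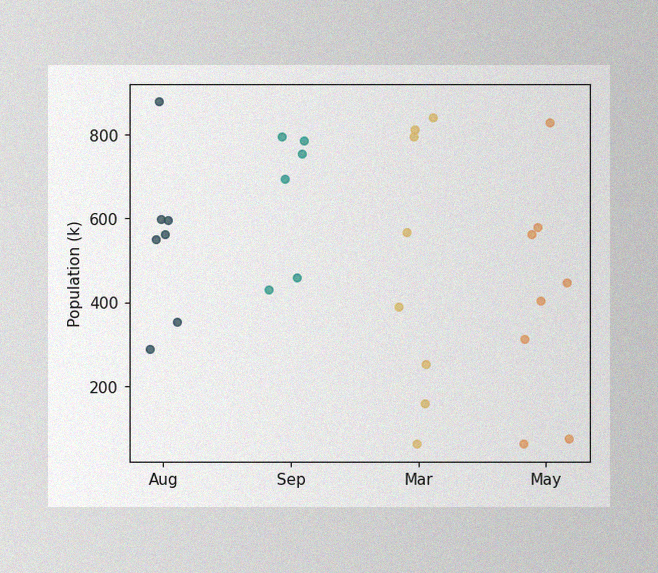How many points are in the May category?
8

The image has some photo noise and uneven lighting. Counting the markers in the May column gives 8.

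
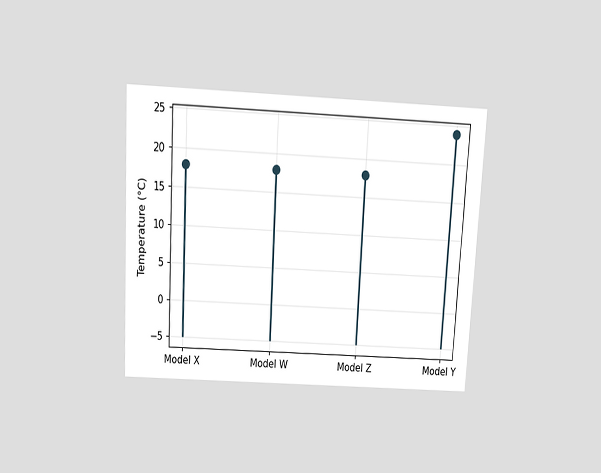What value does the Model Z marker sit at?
18°C

The chart is tilted about 3° clockwise and viewed slightly from above. The Model Z marker sits at 18°C.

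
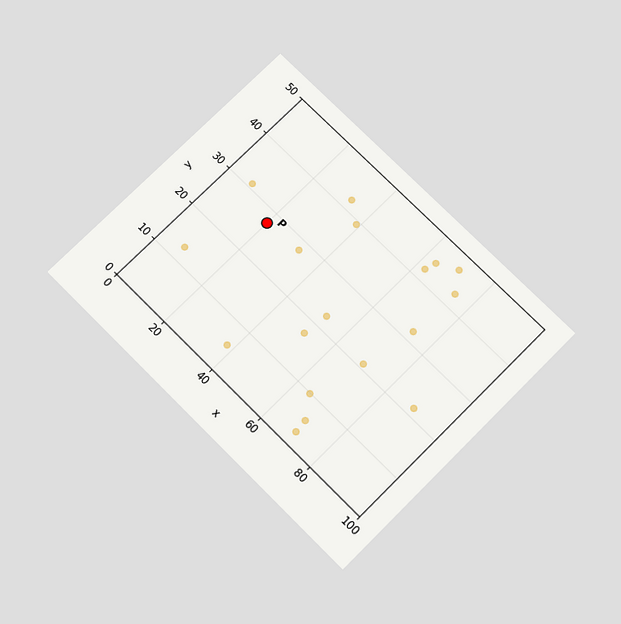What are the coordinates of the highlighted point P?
The chart is tilted about 45° clockwise and viewed slightly from below. Following the gridlines from P to each axis, P sits at (20, 27.5).

(20, 27.5)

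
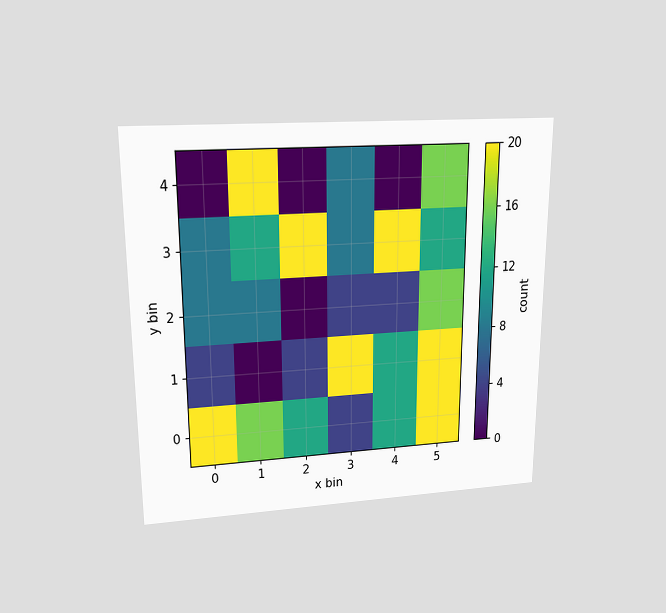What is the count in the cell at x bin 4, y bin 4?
The chart is viewed slightly from above. Matching the cell (4, 4) against the colorbar gives 0.

0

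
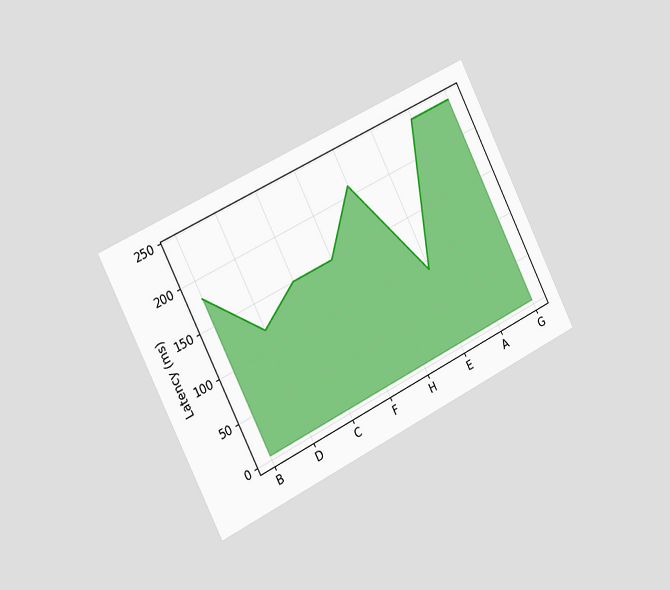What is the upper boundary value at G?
240ms

The chart is tilted about 27° counter-clockwise and viewed slightly from the left. At G the upper boundary is at 240ms.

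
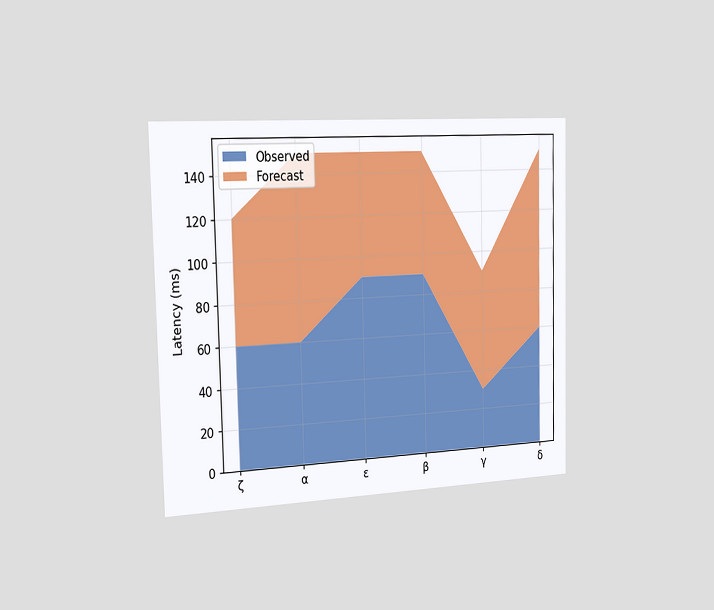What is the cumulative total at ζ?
120ms

The chart is viewed slightly from the left. The stacked total at ζ reaches 120ms.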